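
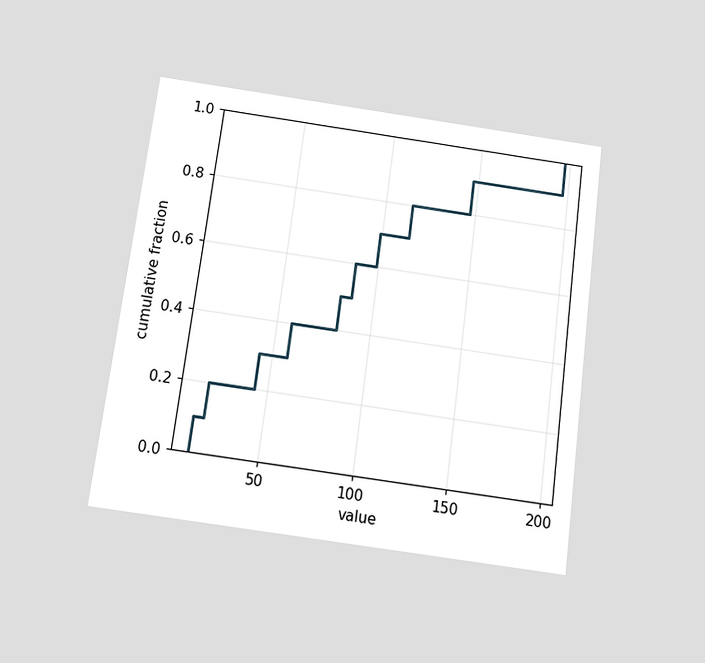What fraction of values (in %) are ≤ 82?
50%

The chart is tilted about 7° clockwise and viewed slightly from below. At x=82 the ECDF step is at 50%.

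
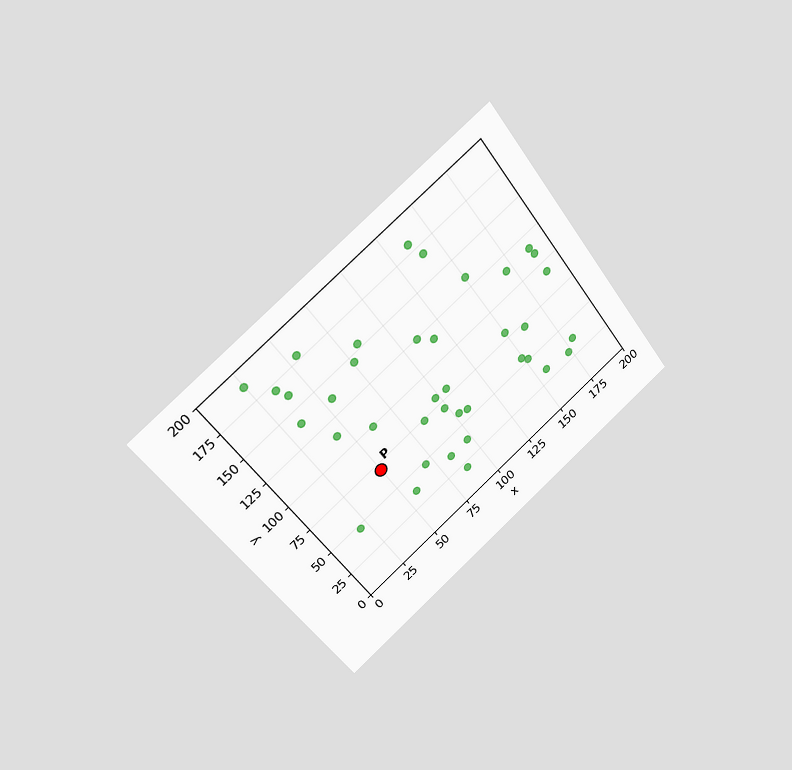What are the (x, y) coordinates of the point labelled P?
(50, 70)

The chart is tilted about 37° counter-clockwise and viewed at a slight angle. Following the gridlines from P to each axis, P sits at (50, 70).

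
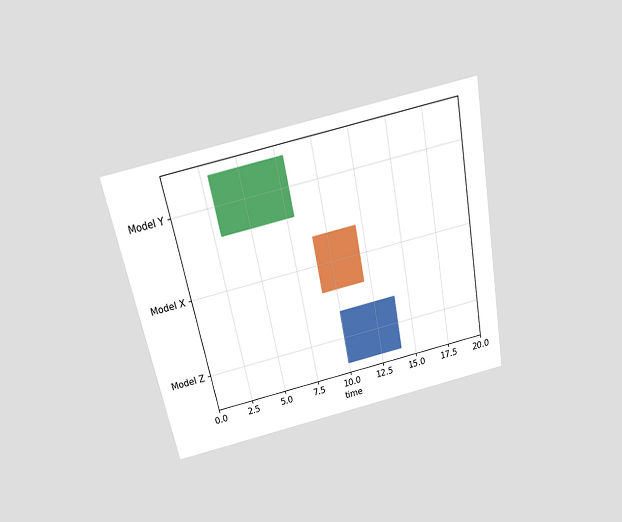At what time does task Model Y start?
The chart is tilted about 11° counter-clockwise and viewed slightly from above. The Model Y bar begins at t=3.

3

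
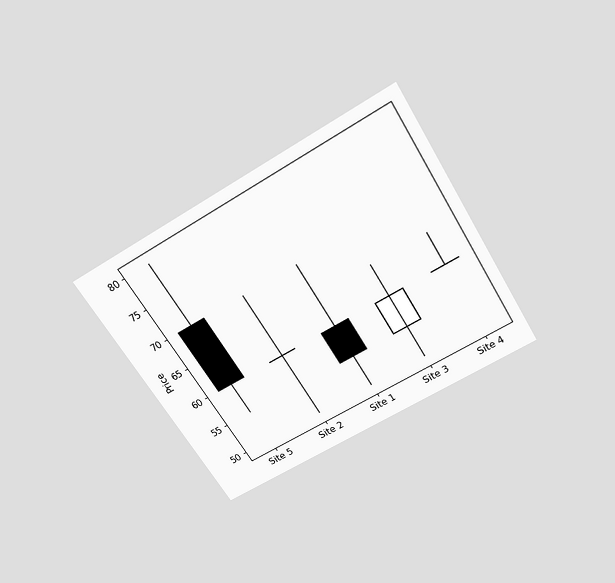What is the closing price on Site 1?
55

The chart is tilted about 31° counter-clockwise and viewed slightly from above. The Site 1 candle closes at 55.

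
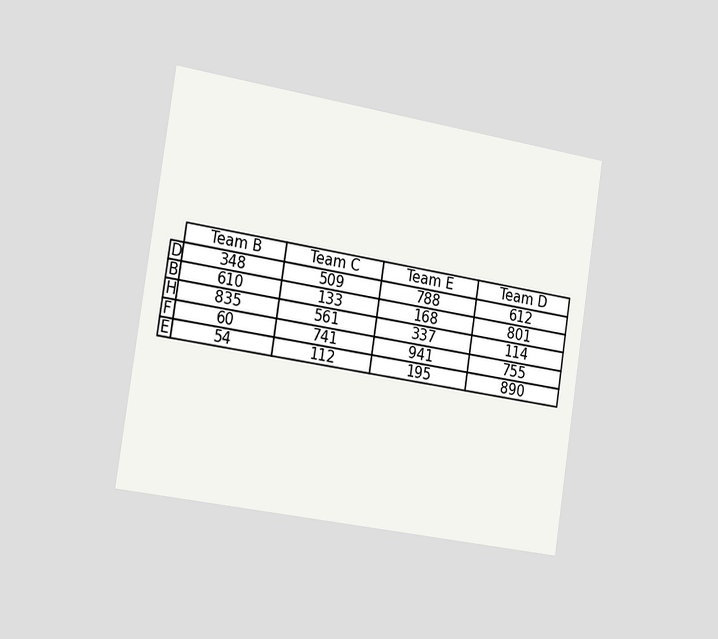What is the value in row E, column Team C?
112

The chart is tilted about 9° clockwise and viewed slightly from the left. The (E, Team C) cell reads 112.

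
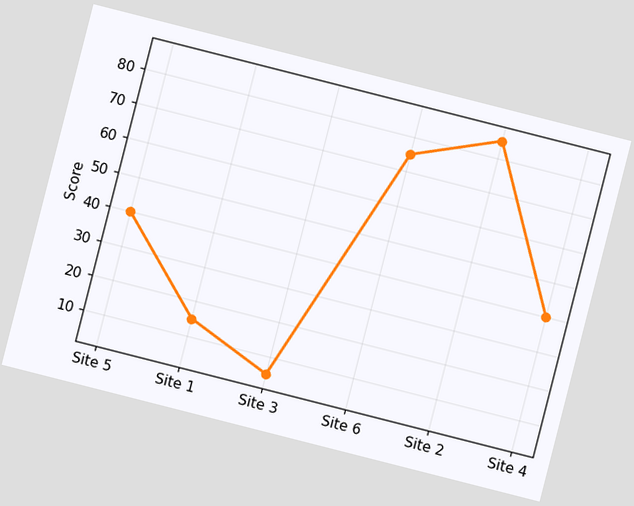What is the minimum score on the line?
The chart is tilted about 14° clockwise. The lowest point is at Site 3, and reading across to the y-axis gives 5.

5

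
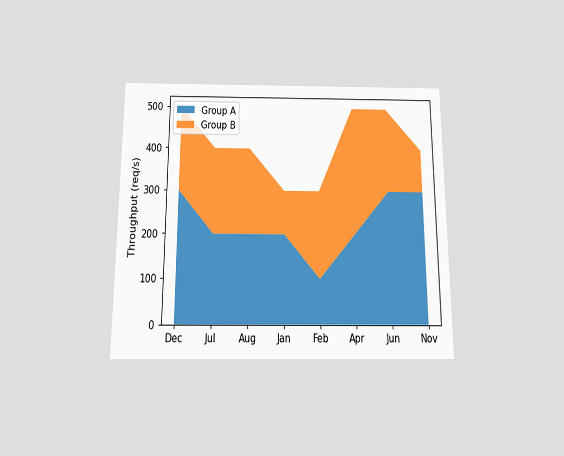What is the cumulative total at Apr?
The chart is viewed slightly from below. The stacked total at Apr reaches 500req/s.

500req/s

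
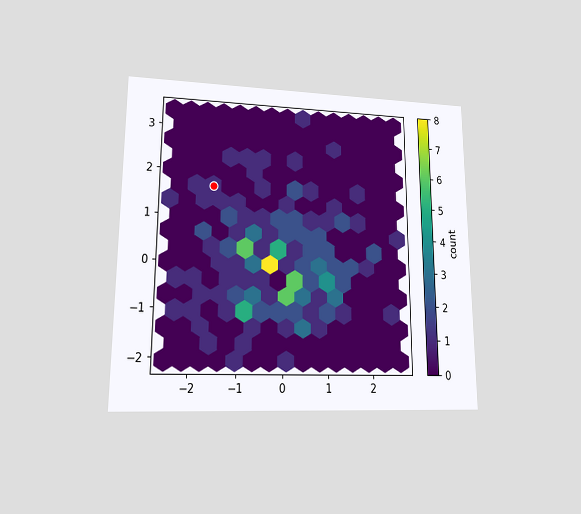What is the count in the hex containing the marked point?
The chart is viewed at a slight angle. The marked hex reads 1 on the colorbar.

1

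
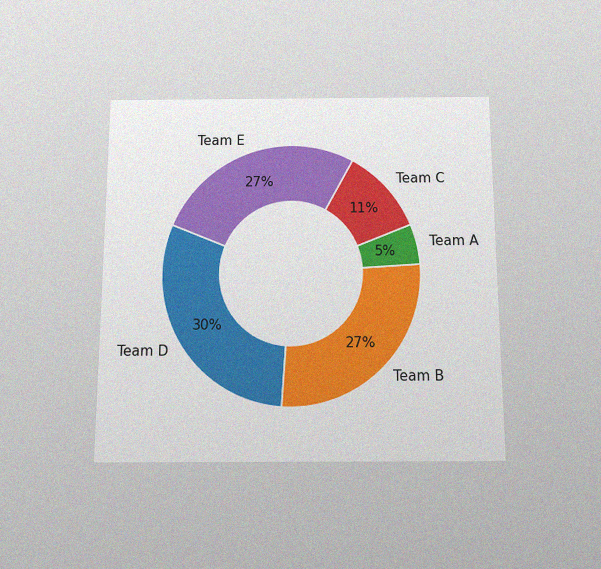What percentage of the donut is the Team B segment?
The chart is viewed slightly from below, with some photo noise. The Team B segment takes up 27% of the ring.

27%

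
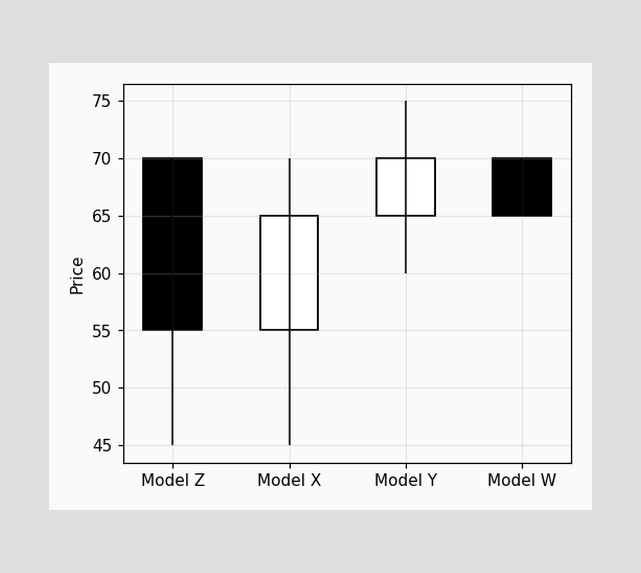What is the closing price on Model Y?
The Model Y candle closes at 70.

70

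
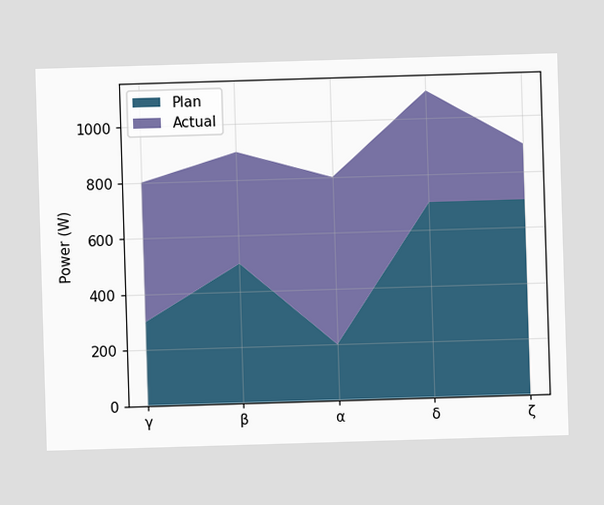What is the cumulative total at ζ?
900W

The stacked total at ζ reaches 900W.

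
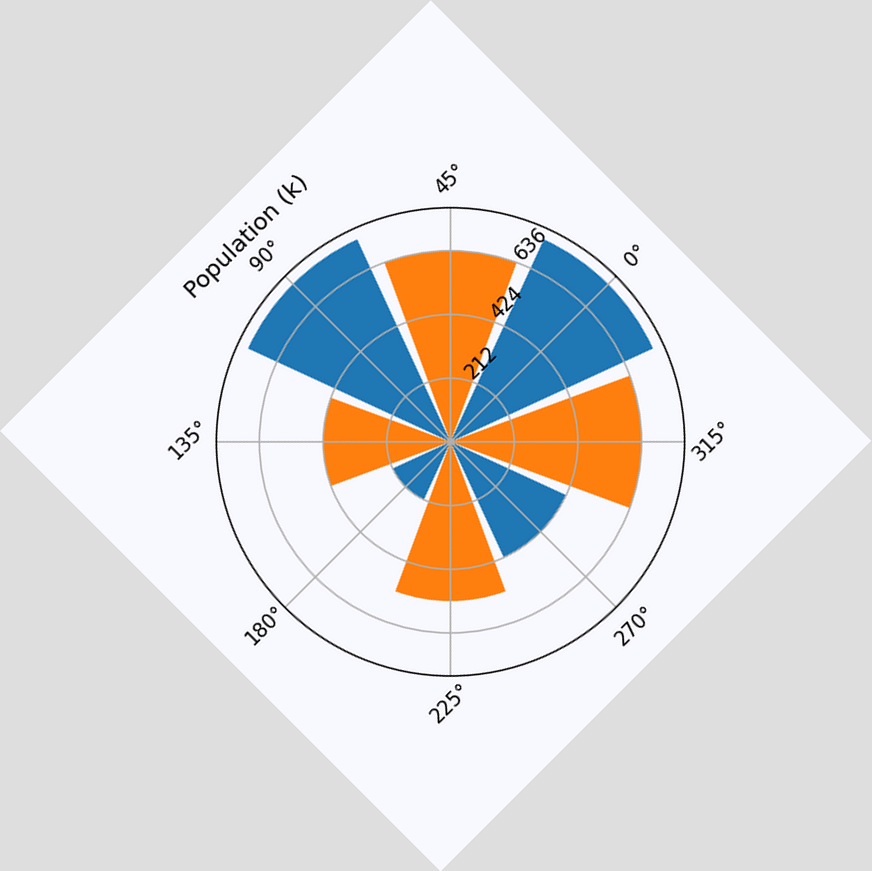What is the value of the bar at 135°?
The chart is tilted about 45° counter-clockwise. The bar at 135° reaches 424k on the radial axis.

424k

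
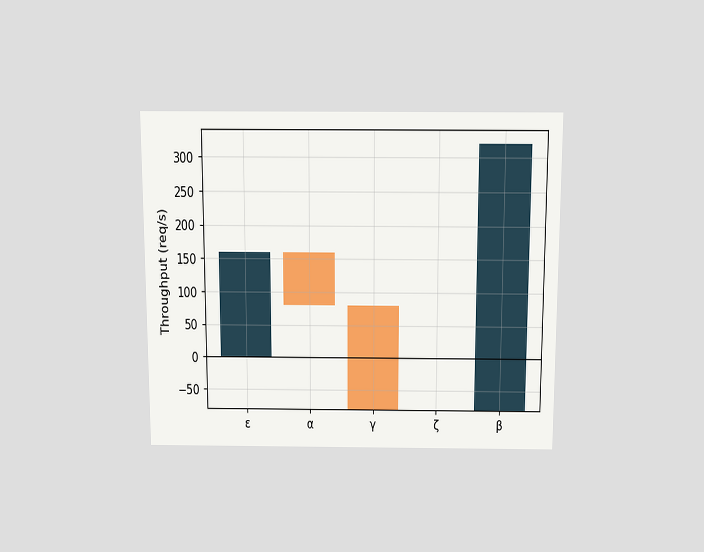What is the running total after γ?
-80req/s

The chart is viewed slightly from above. After γ the running total reaches -80req/s.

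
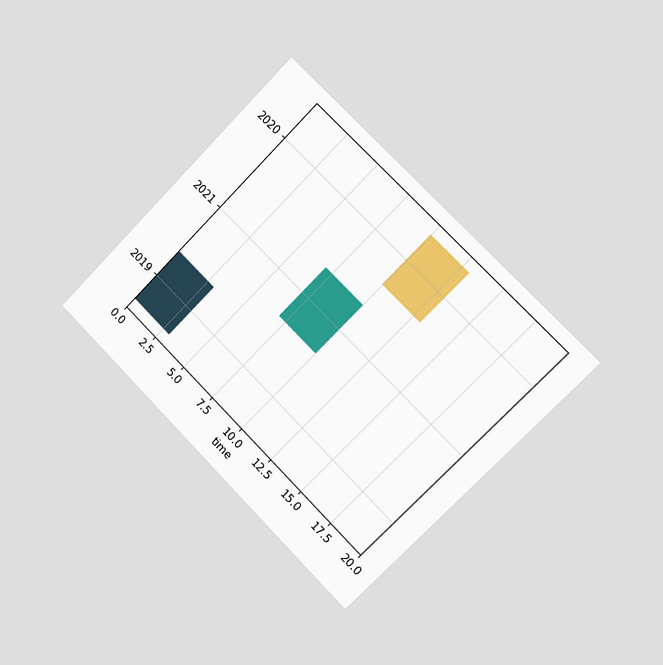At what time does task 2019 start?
0

The chart is tilted about 45° clockwise and viewed slightly from the right. The 2019 bar begins at t=0.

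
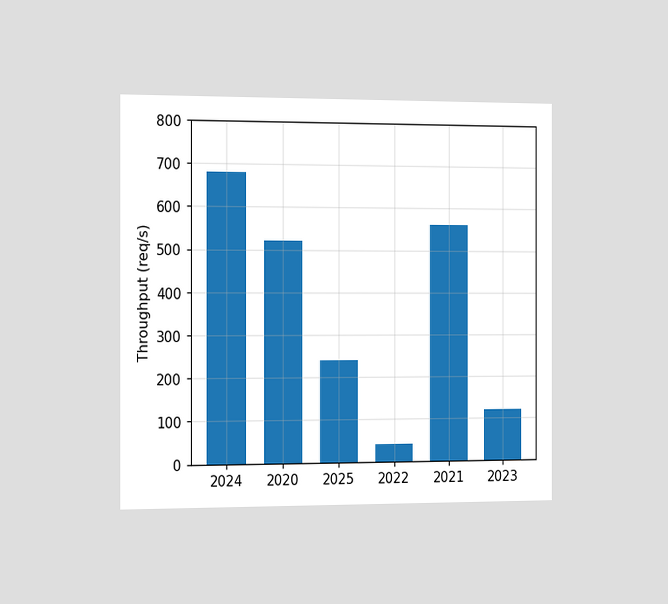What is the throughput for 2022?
The chart is viewed slightly from the left. Reading along the chart's y-axis, the 2022 bar reaches 40req/s.

40req/s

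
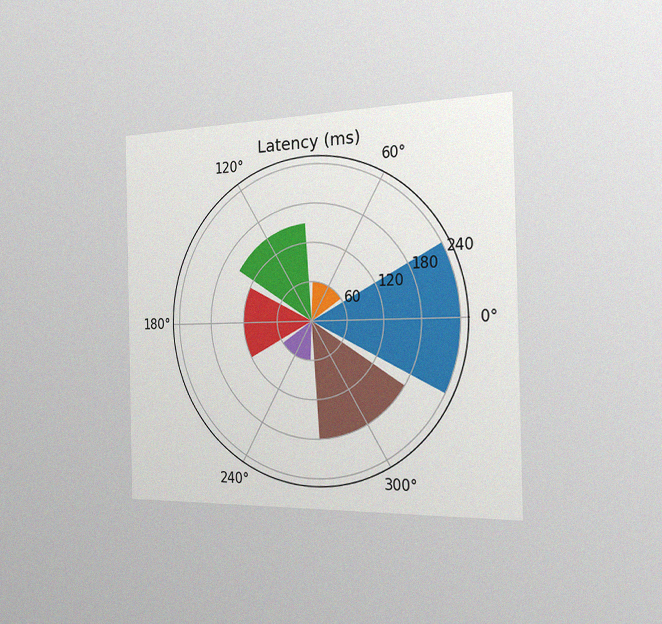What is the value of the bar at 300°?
The chart is viewed slightly from the right, with some photo noise. The bar at 300° reaches 180ms on the radial axis.

180ms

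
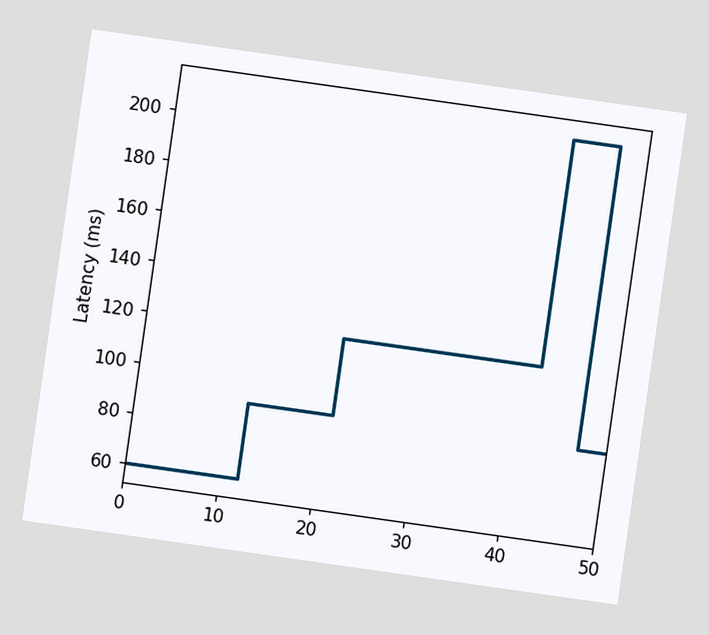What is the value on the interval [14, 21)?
90ms

The chart is tilted about 8° clockwise. On [14, 21) the step sits at 90ms.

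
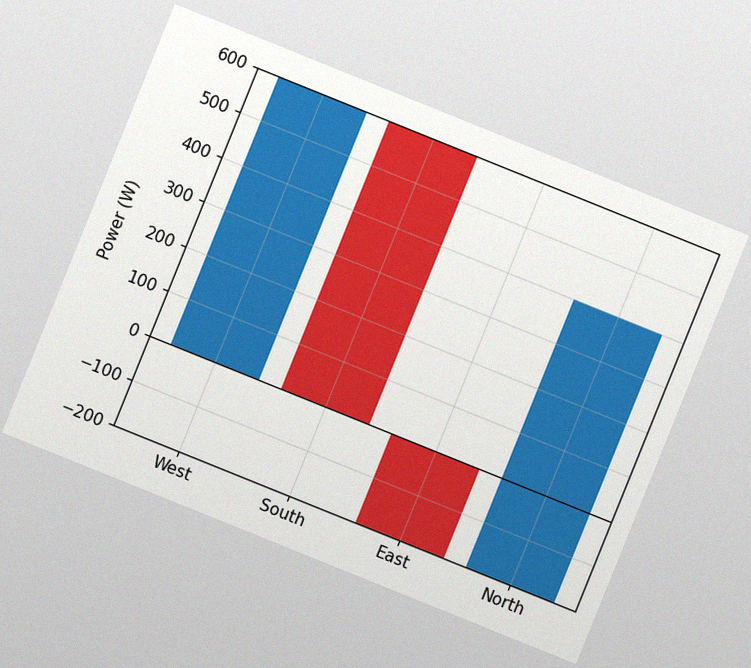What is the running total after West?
600W

The chart is tilted about 22° clockwise, with some photo noise. After West the running total reaches 600W.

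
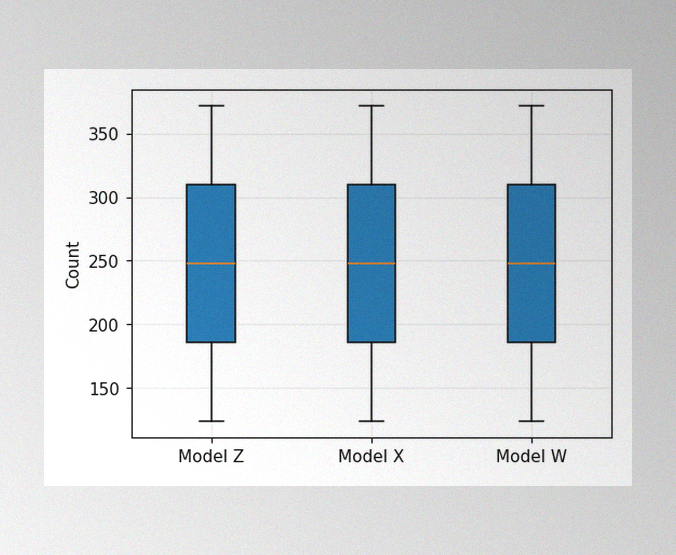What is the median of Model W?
The image has some photo noise and uneven lighting. The median line in the Model W box sits at 248.

248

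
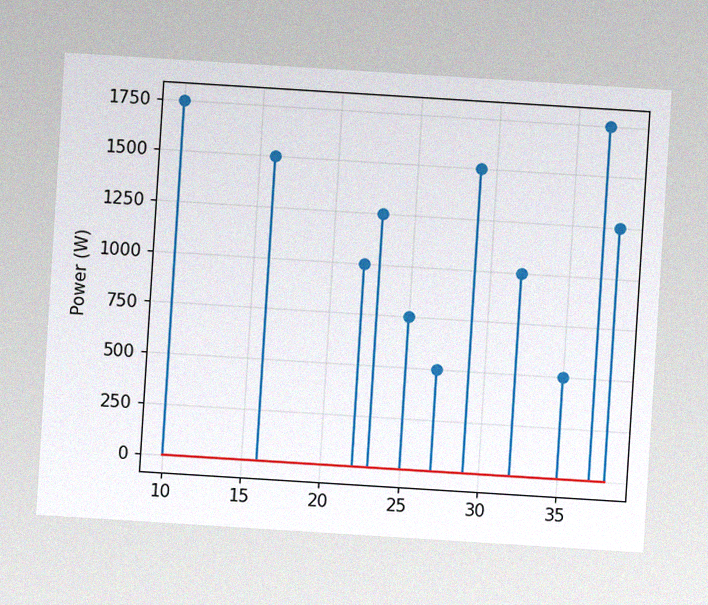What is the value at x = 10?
1750W

The chart is tilted about 4° clockwise, with some photo noise. The stem at x=10 reaches 1750W.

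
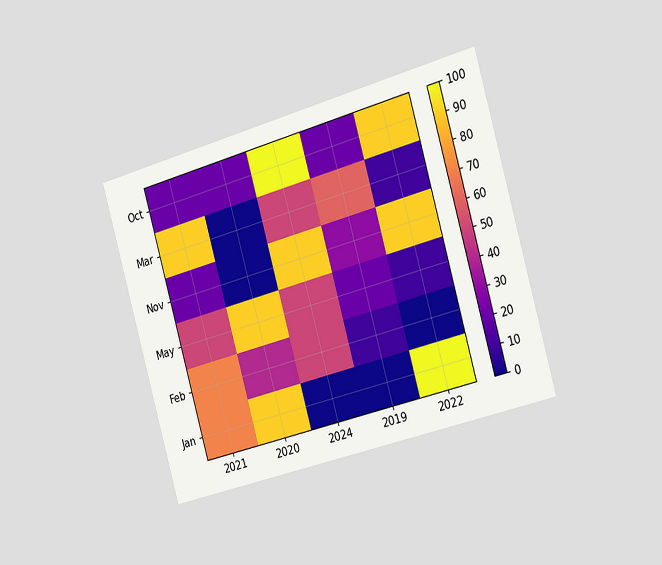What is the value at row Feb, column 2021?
70

The chart is tilted about 16° counter-clockwise and viewed slightly from the right. Matching cell (Feb, 2021) against the colorbar gives 70.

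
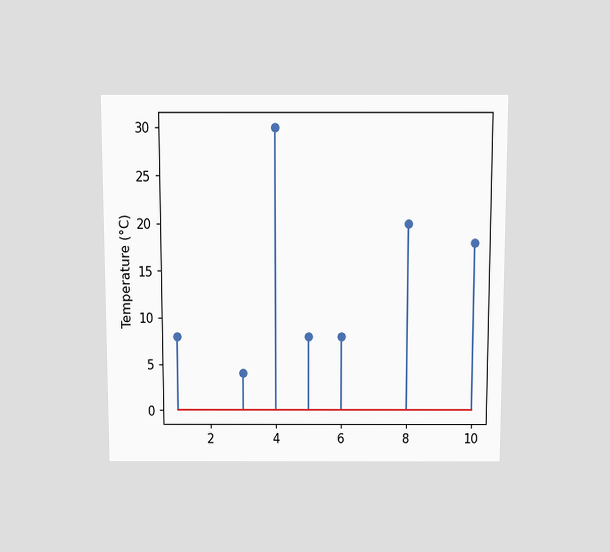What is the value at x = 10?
18°C

The chart is viewed slightly from above. The stem at x=10 reaches 18°C.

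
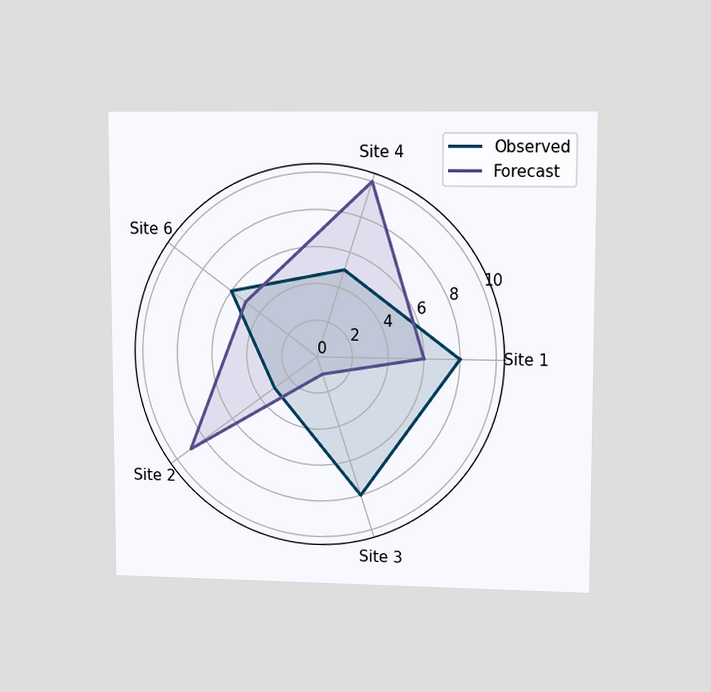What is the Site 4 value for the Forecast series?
The chart is viewed at a slight angle. On the Site 4 axis, Forecast reaches 10.

10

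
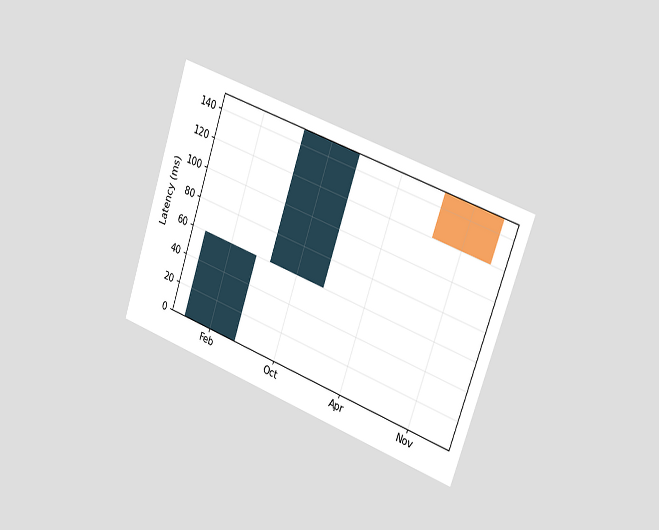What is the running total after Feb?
The chart is tilted about 19° clockwise and viewed slightly from the right. After Feb the running total reaches 60ms.

60ms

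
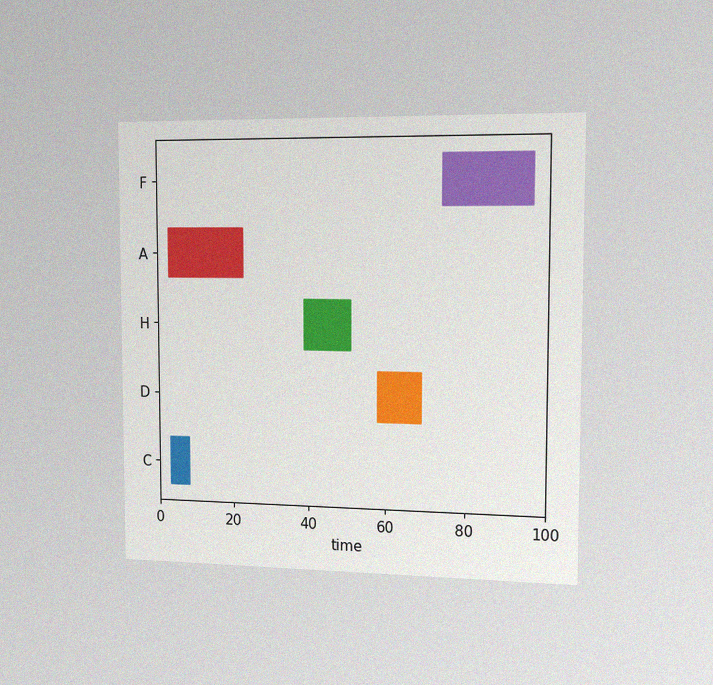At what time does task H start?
The chart is viewed slightly from the right, with some photo noise. The H bar begins at t=39.

39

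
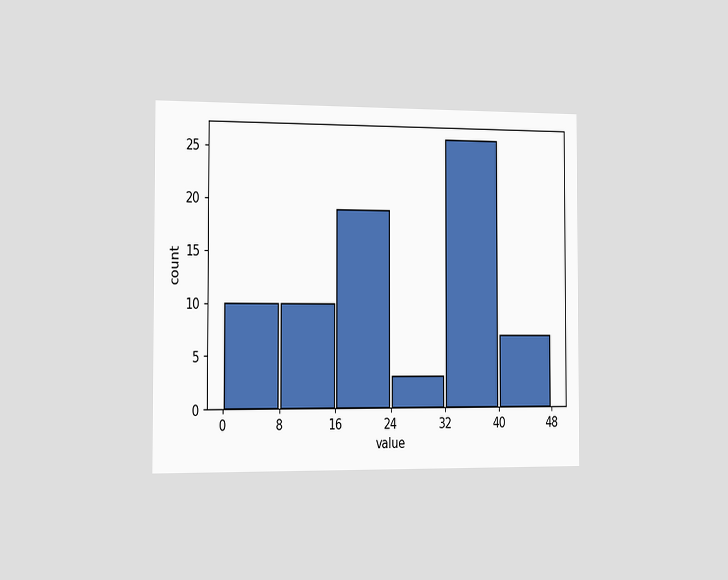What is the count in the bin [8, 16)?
The chart is viewed slightly from the left. The [8, 16) bin has height 10.

10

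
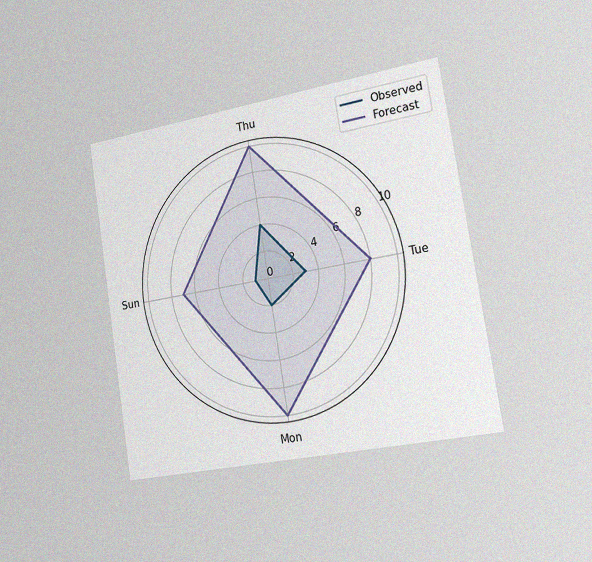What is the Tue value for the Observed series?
3

The chart is tilted about 9° counter-clockwise and viewed slightly from the right, with some photo noise. On the Tue axis, Observed reaches 3.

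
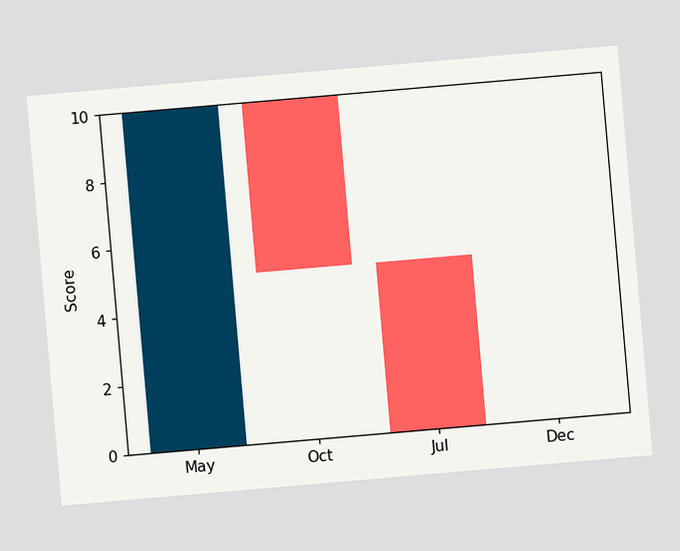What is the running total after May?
The chart is tilted about 5° counter-clockwise. After May the running total reaches 10.

10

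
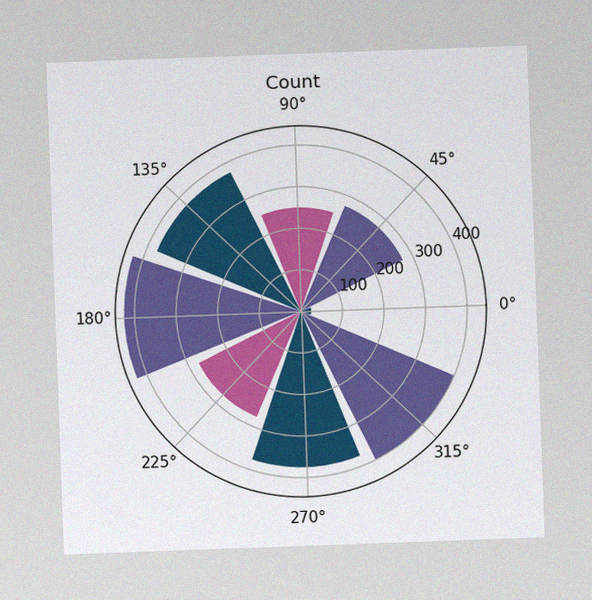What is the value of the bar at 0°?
25

The chart is tilted about 2° counter-clockwise, with some photo noise. The bar at 0° reaches 25 on the radial axis.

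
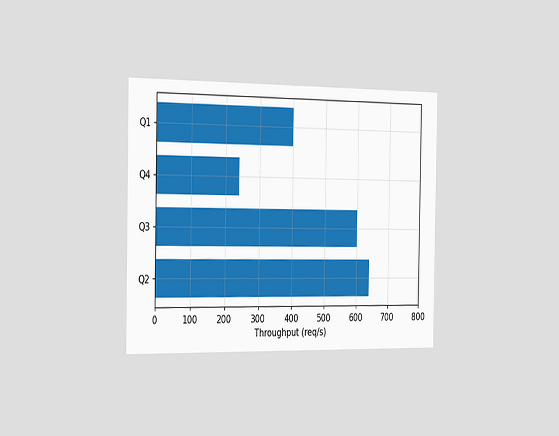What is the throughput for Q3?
The chart is viewed slightly from the left. Reading along the chart's x-axis, the Q3 bar reaches 600req/s.

600req/s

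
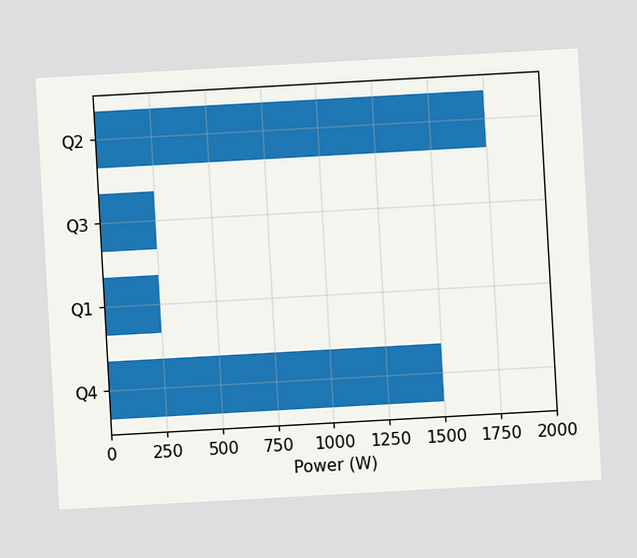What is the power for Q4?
The chart is tilted about 3° counter-clockwise. Reading along the chart's x-axis, the Q4 bar reaches 1500W.

1500W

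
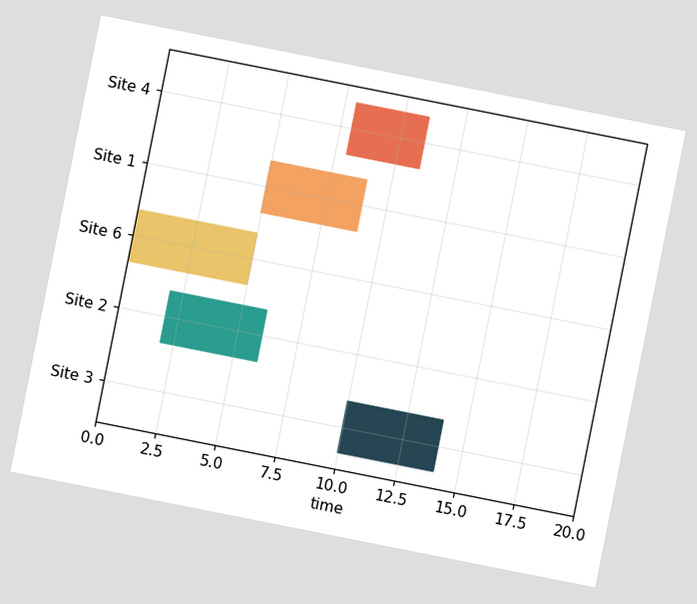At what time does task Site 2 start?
2

The chart is tilted about 11° clockwise. The Site 2 bar begins at t=2.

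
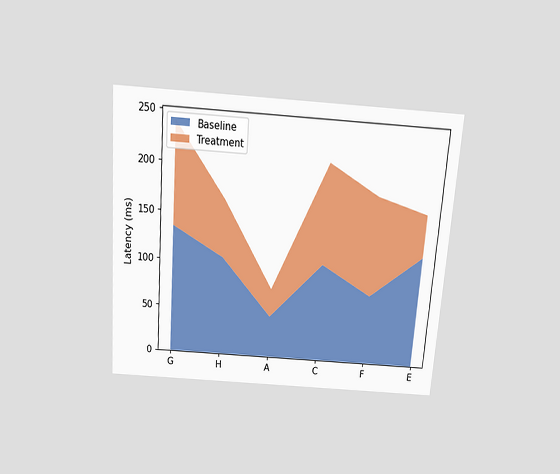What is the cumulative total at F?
The chart is tilted about 4° clockwise and viewed slightly from above. The stacked total at F reaches 180ms.

180ms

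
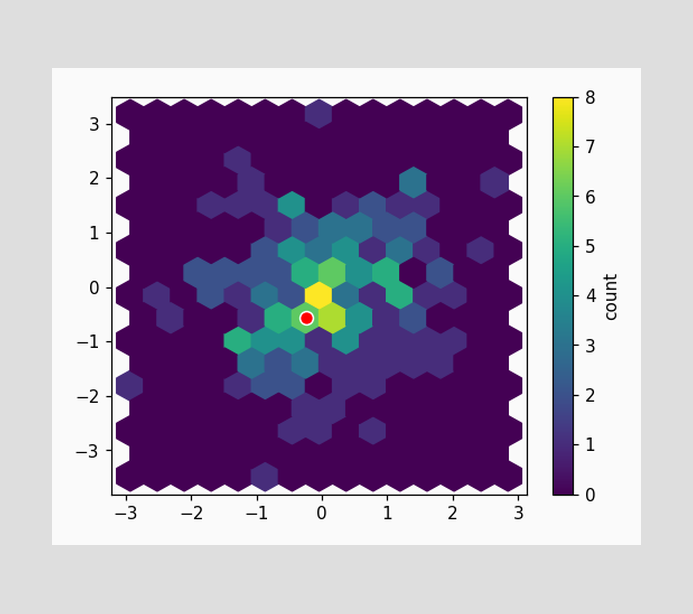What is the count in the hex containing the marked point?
6

The marked hex reads 6 on the colorbar.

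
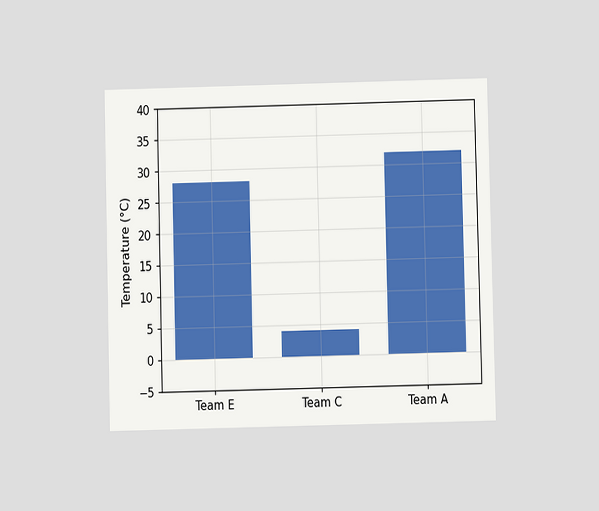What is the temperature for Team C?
4°C

The chart is viewed at a slight angle. Reading along the chart's y-axis, the Team C bar reaches 4°C.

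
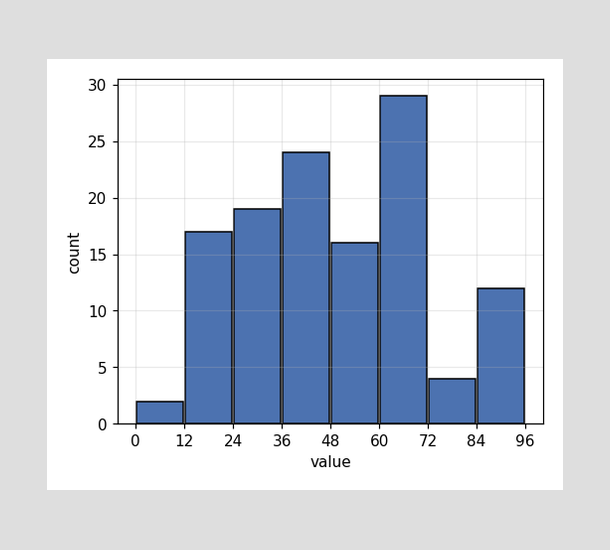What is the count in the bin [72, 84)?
The [72, 84) bin has height 4.

4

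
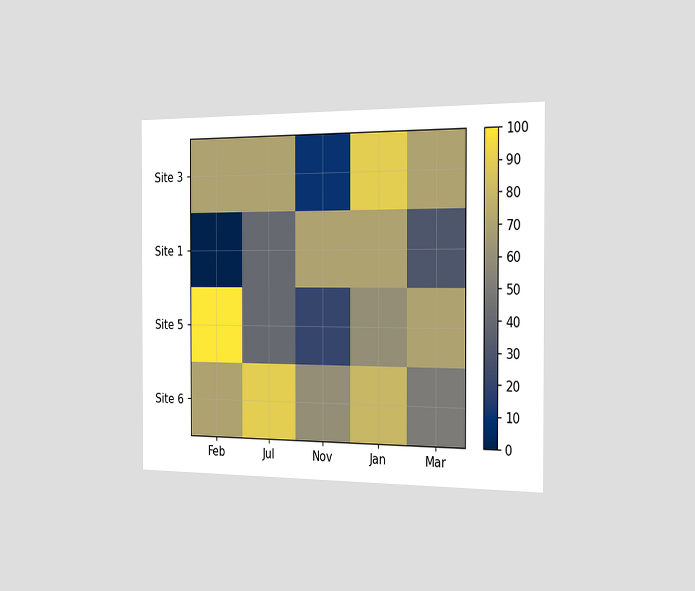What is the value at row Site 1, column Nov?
The chart is viewed slightly from the right. Matching cell (Site 1, Nov) against the colorbar gives 70.

70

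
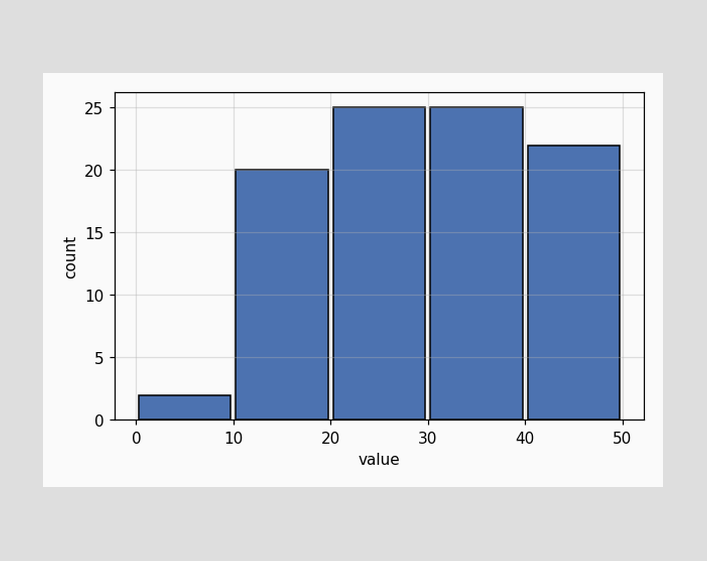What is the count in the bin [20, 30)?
25

The [20, 30) bin has height 25.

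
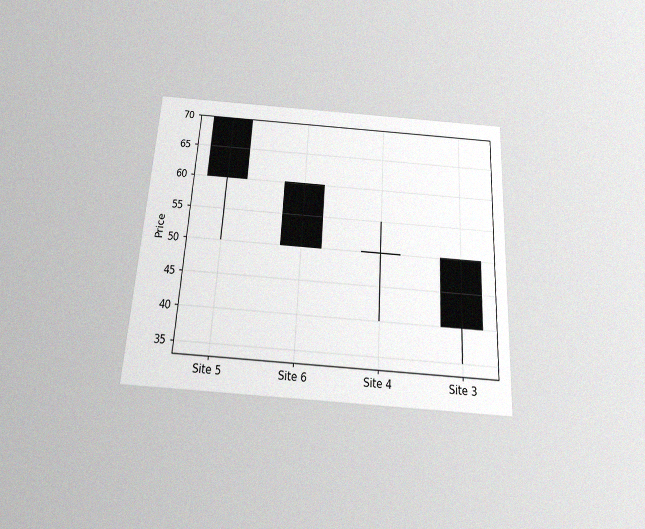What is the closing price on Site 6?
The chart is tilted about 3° clockwise and viewed slightly from below, with some photo noise. The Site 6 candle closes at 50.

50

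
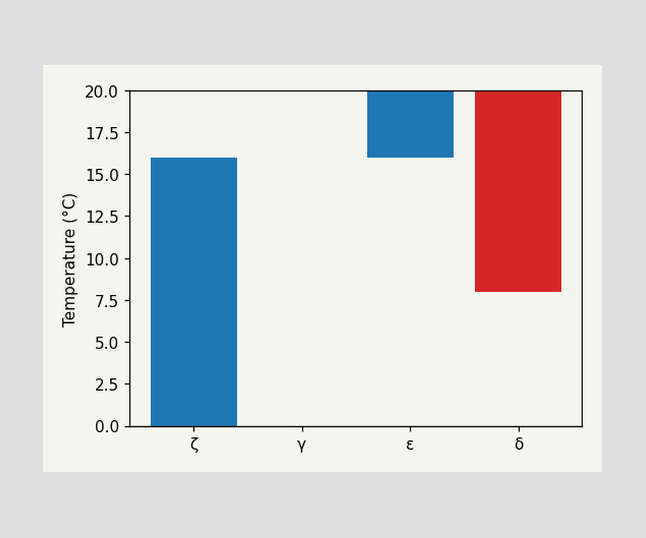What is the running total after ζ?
16°C

After ζ the running total reaches 16°C.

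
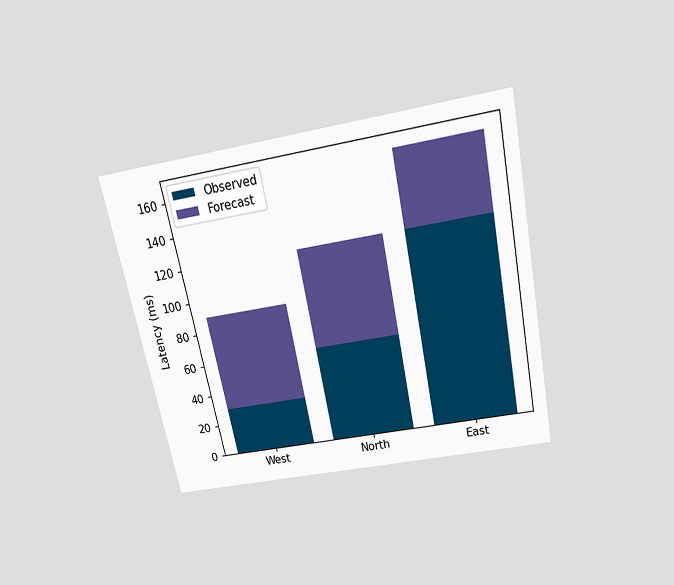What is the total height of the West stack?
90ms

The chart is tilted about 12° counter-clockwise and viewed slightly from above. The West stack's top reaches 90ms on the y-axis.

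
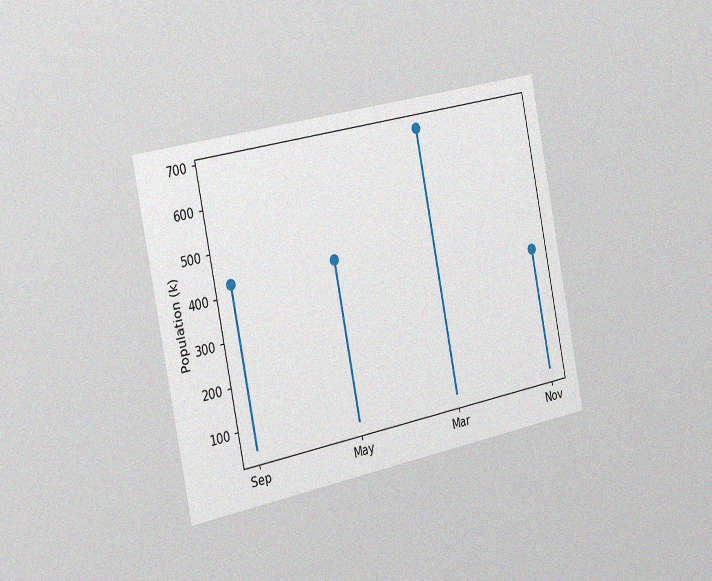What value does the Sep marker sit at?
425k

The chart is tilted about 11° counter-clockwise and viewed slightly from the left, with some photo noise. The Sep marker sits at 425k.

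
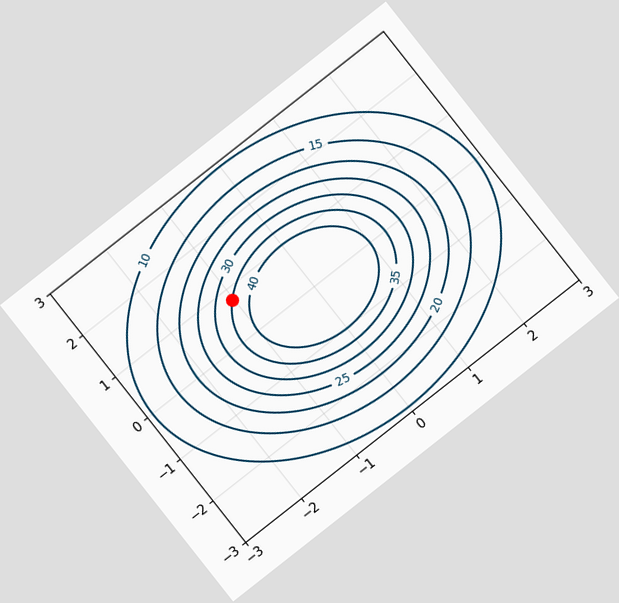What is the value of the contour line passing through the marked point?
35

The chart is tilted about 38° counter-clockwise. The marked point sits on the contour labelled 35.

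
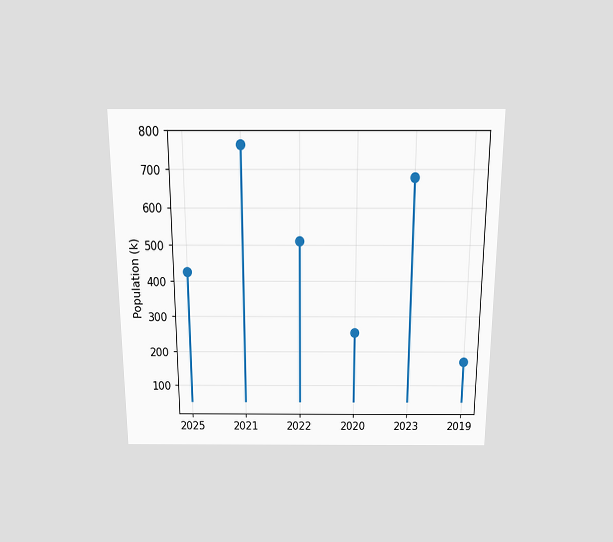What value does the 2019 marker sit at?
The chart is viewed slightly from above. The 2019 marker sits at 170k.

170k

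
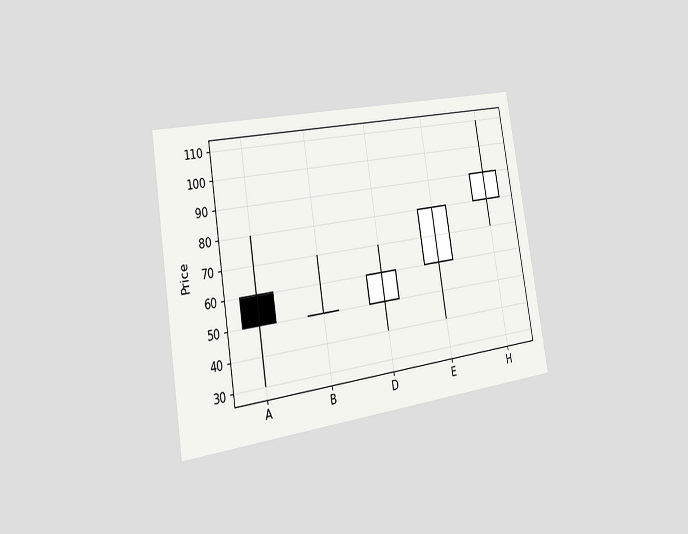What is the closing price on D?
60

The chart is tilted about 9° counter-clockwise and viewed slightly from the left. The D candle closes at 60.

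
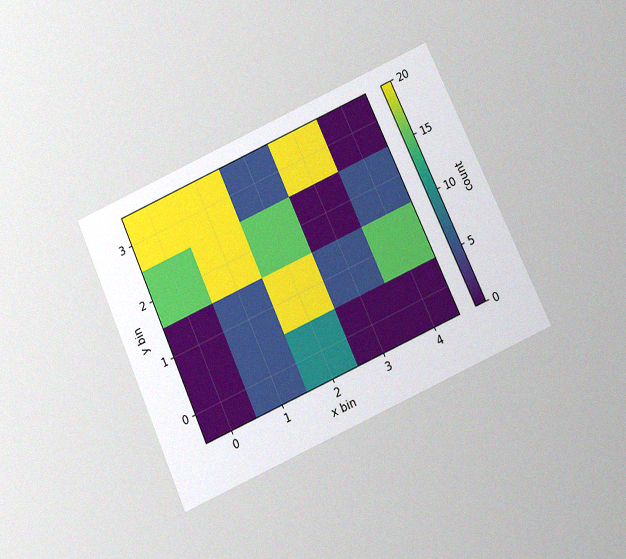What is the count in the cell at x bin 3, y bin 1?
5

The chart is tilted about 24° counter-clockwise and viewed slightly from below, with some photo noise. Matching the cell (3, 1) against the colorbar gives 5.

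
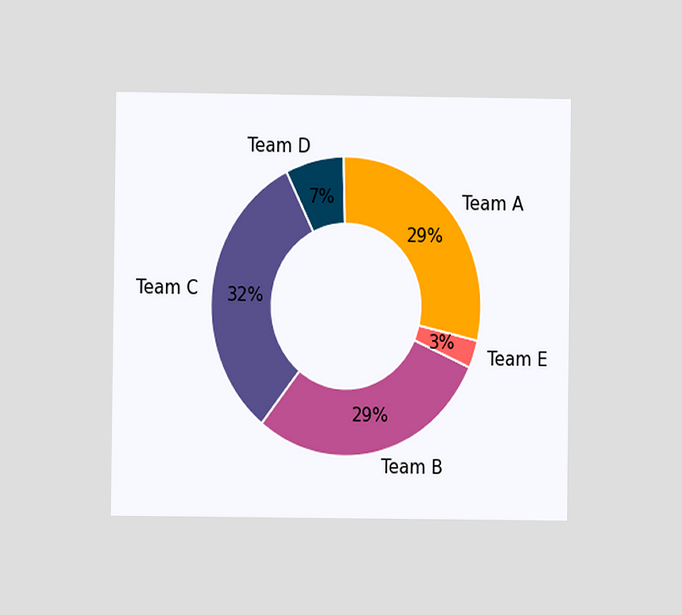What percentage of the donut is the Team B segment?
29%

The chart is viewed at a slight angle. The Team B segment takes up 29% of the ring.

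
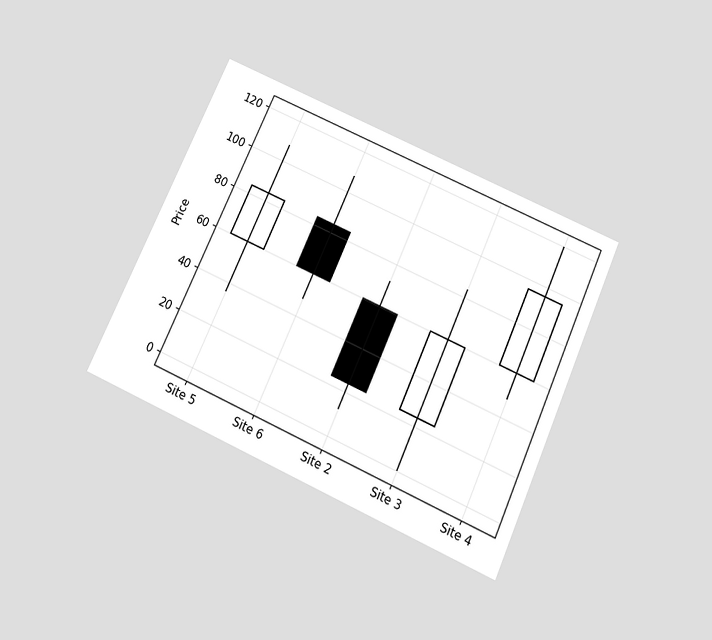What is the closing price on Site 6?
The chart is tilted about 24° clockwise and viewed slightly from below. The Site 6 candle closes at 60.

60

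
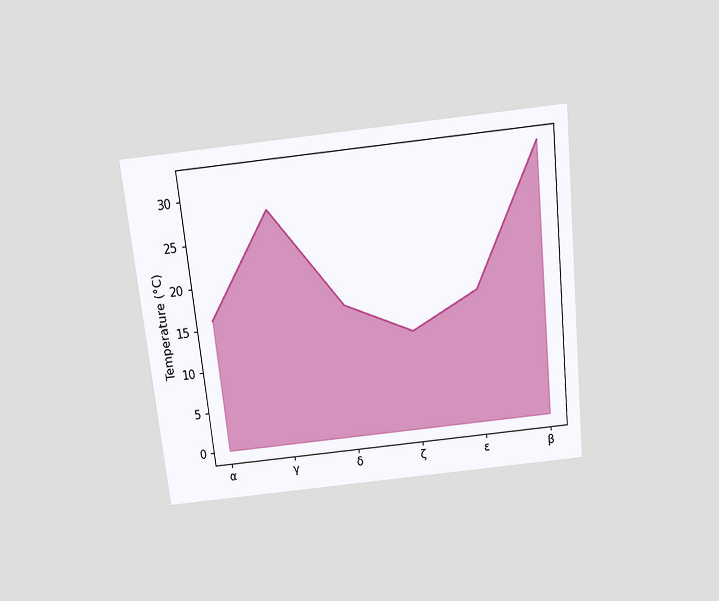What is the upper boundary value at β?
The chart is tilted about 6° counter-clockwise and viewed slightly from above. At β the upper boundary is at 32°C.

32°C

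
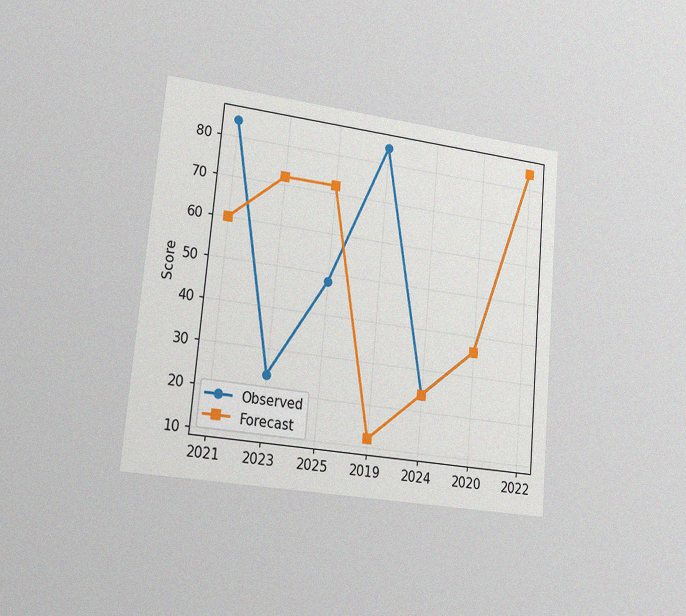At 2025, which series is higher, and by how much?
Forecast, by 24

The chart is tilted about 5° clockwise and viewed slightly from the left, with some photo noise. At 2025, Forecast sits above the other line by 24.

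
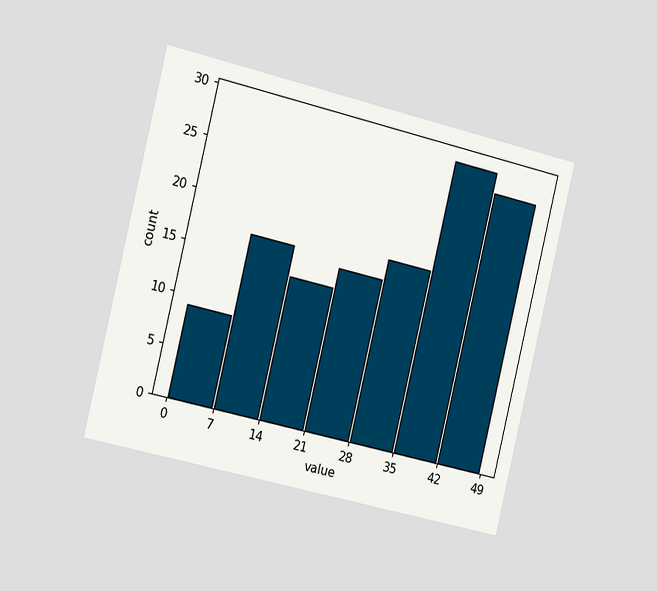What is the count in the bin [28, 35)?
The chart is tilted about 13° clockwise and viewed slightly from the left. The [28, 35) bin has height 18.

18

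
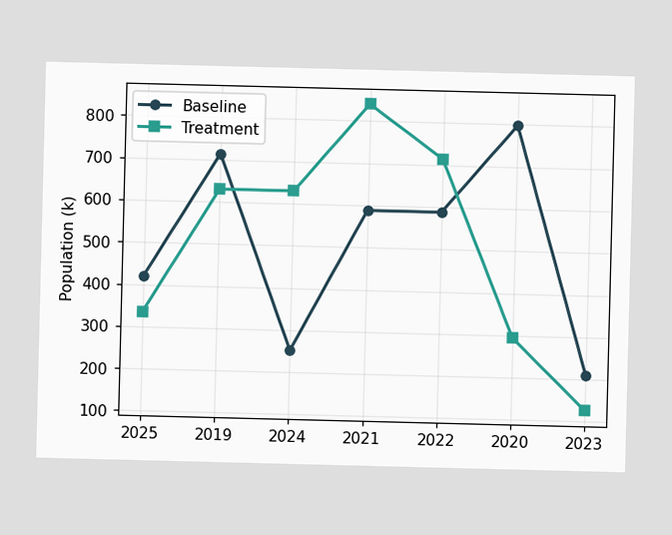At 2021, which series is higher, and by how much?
Treatment, by 252k

At 2021, Treatment sits above the other line by 252k.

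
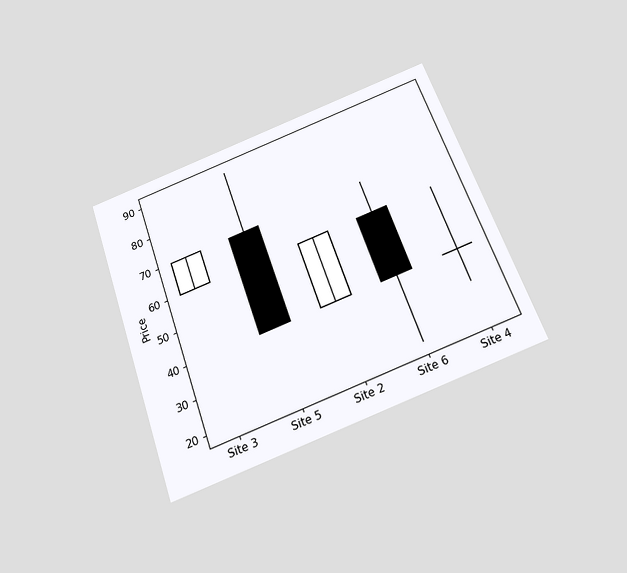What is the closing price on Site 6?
The chart is tilted about 19° counter-clockwise and viewed slightly from below. The Site 6 candle closes at 40.

40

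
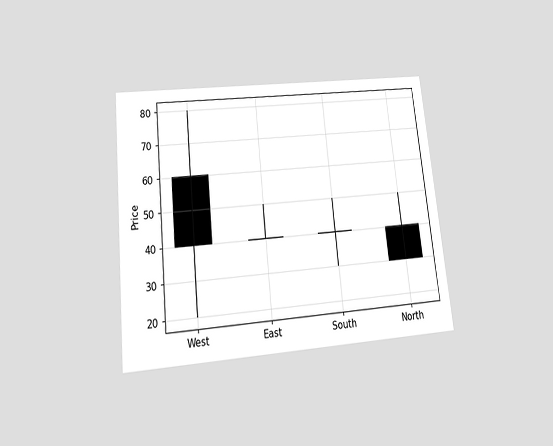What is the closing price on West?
The chart is tilted about 6° counter-clockwise and viewed slightly from below. The West candle closes at 40.

40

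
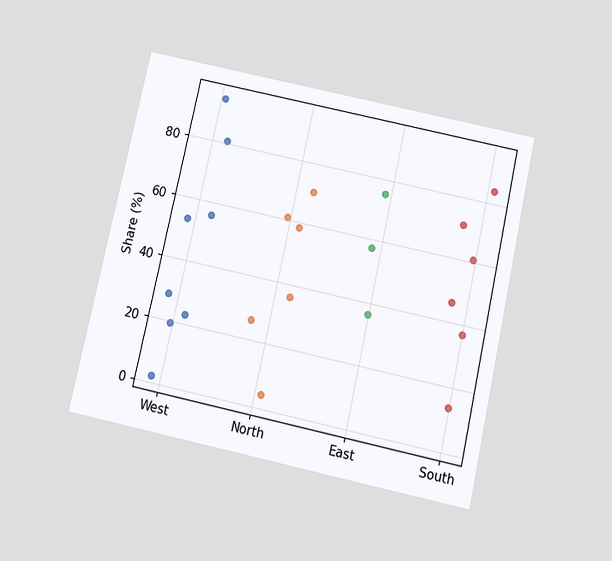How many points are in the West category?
8

The chart is tilted about 12° clockwise and viewed slightly from below. Counting the markers in the West column gives 8.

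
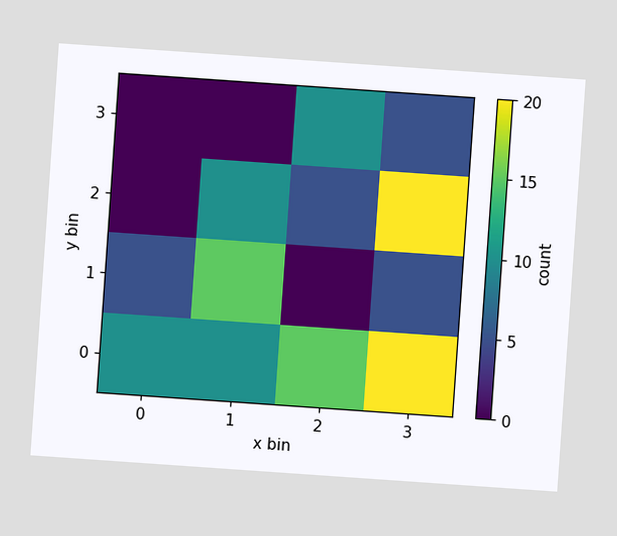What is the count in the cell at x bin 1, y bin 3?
0

The chart is tilted about 4° clockwise. Matching the cell (1, 3) against the colorbar gives 0.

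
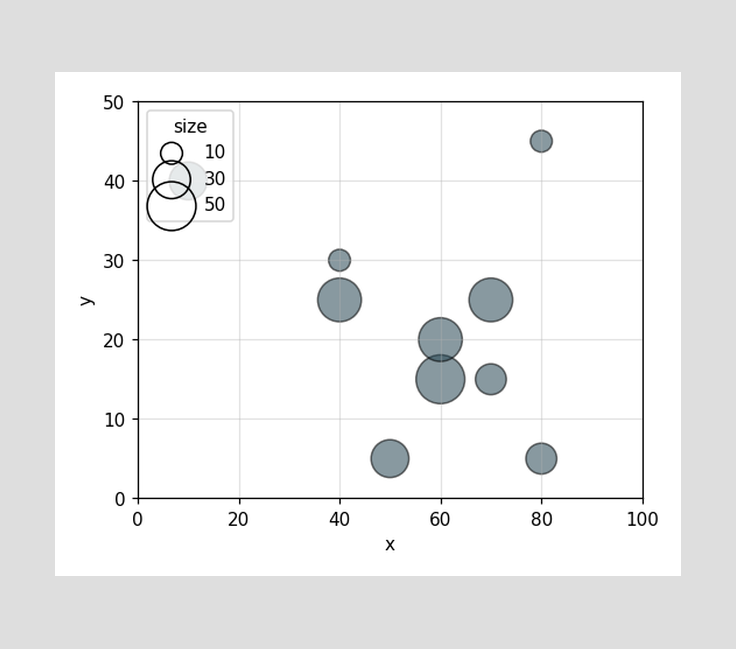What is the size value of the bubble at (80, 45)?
10

Matching the bubble at (80, 45) against the size legend gives 10.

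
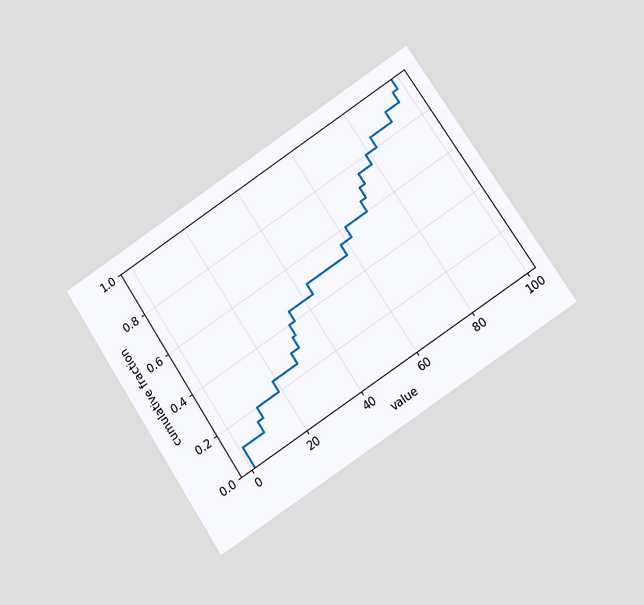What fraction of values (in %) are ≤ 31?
The chart is tilted about 33° counter-clockwise and viewed at a slight angle. At x=31 the ECDF step is at 35%.

35%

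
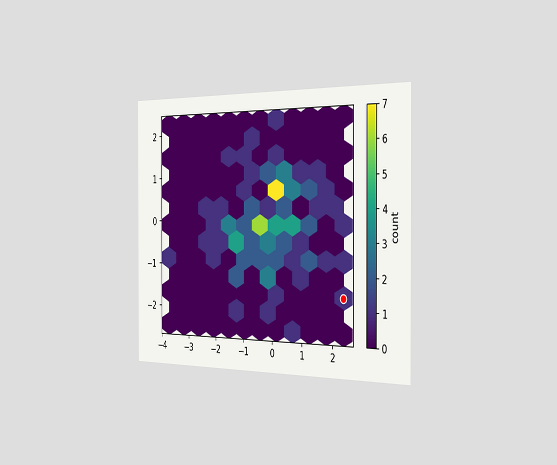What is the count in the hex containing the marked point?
1

The chart is viewed slightly from the right. The marked hex reads 1 on the colorbar.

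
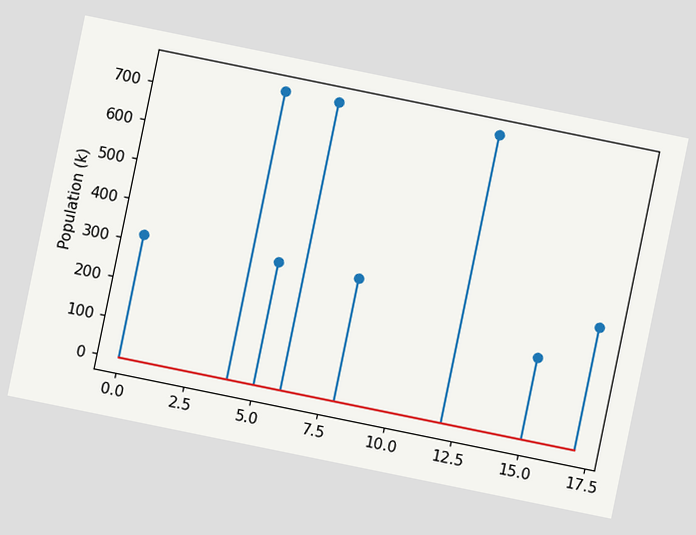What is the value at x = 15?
212k

The chart is tilted about 12° clockwise. The stem at x=15 reaches 212k.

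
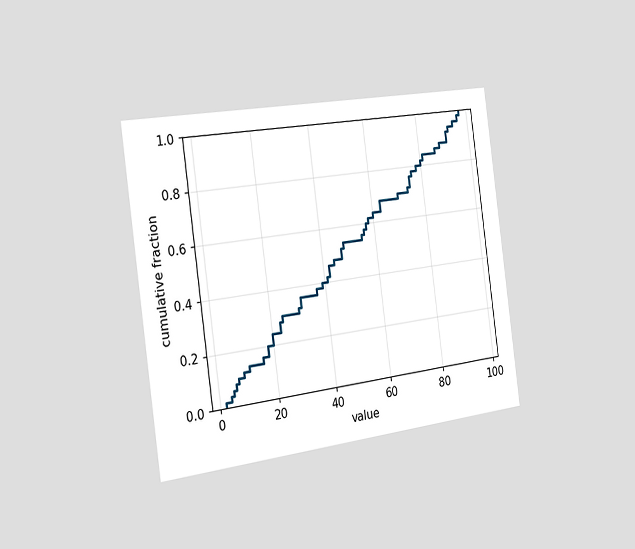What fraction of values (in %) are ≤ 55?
56%

The chart is tilted about 8° counter-clockwise and viewed slightly from the left. At x=55 the ECDF step is at 56%.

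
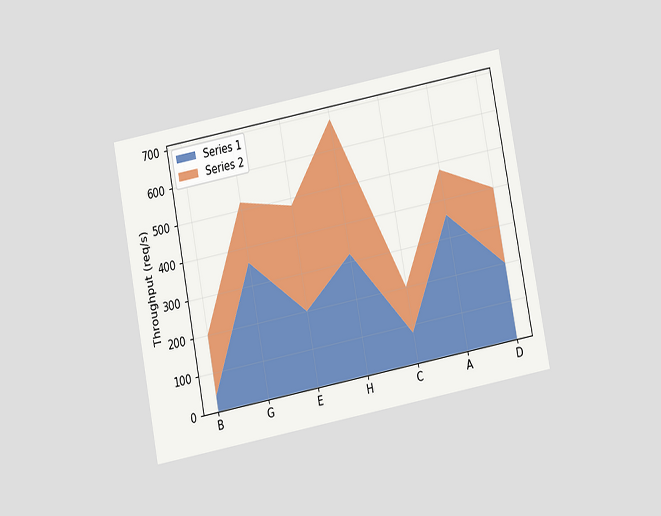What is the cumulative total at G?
The chart is tilted about 11° counter-clockwise and viewed slightly from below. The stacked total at G reaches 520req/s.

520req/s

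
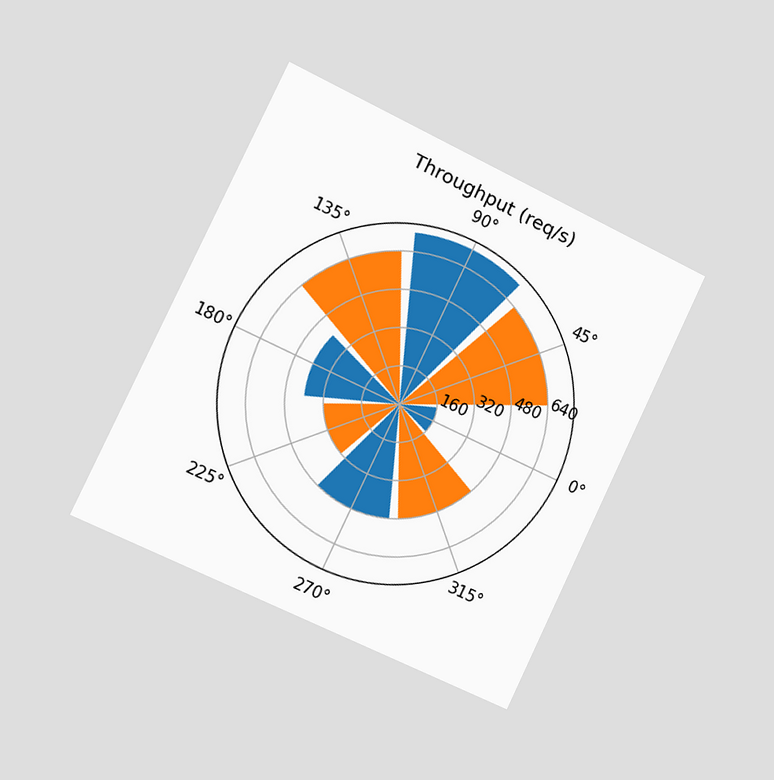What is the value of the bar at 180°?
400req/s

The chart is tilted about 26° clockwise and viewed slightly from the left. The bar at 180° reaches 400req/s on the radial axis.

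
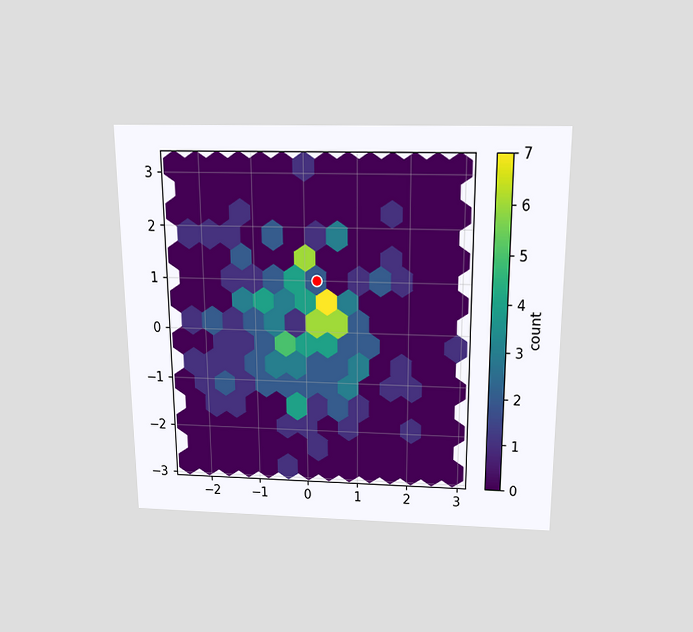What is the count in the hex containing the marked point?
2

The chart is viewed slightly from above. The marked hex reads 2 on the colorbar.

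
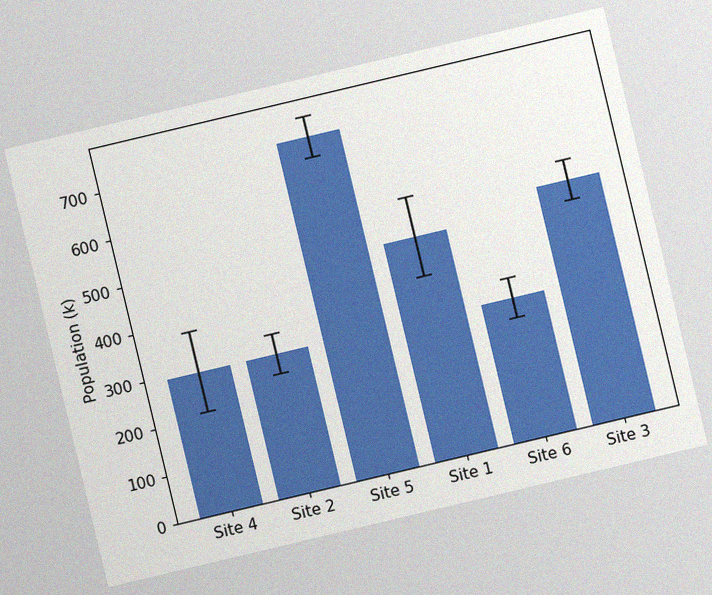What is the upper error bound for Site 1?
546k

The chart is tilted about 13° counter-clockwise, with some photo noise. The Site 1 bar's upper whisker reaches 546k.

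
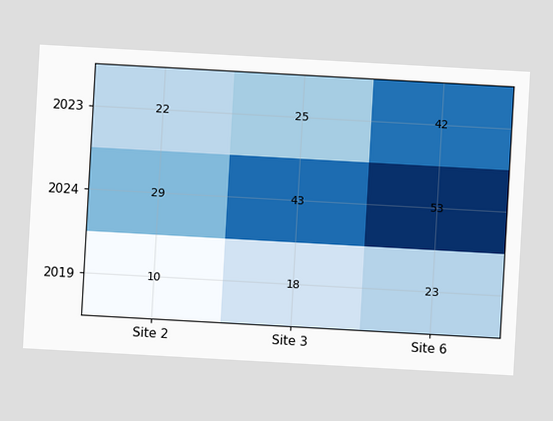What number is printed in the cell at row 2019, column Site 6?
The chart is tilted about 3° clockwise. The (2019, Site 6) cell reads 23.

23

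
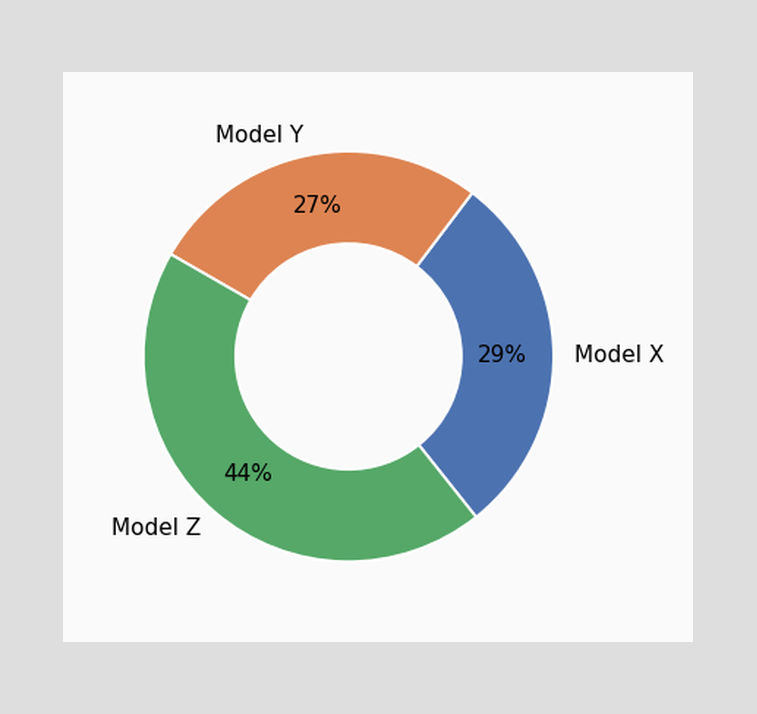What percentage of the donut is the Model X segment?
29%

The Model X segment takes up 29% of the ring.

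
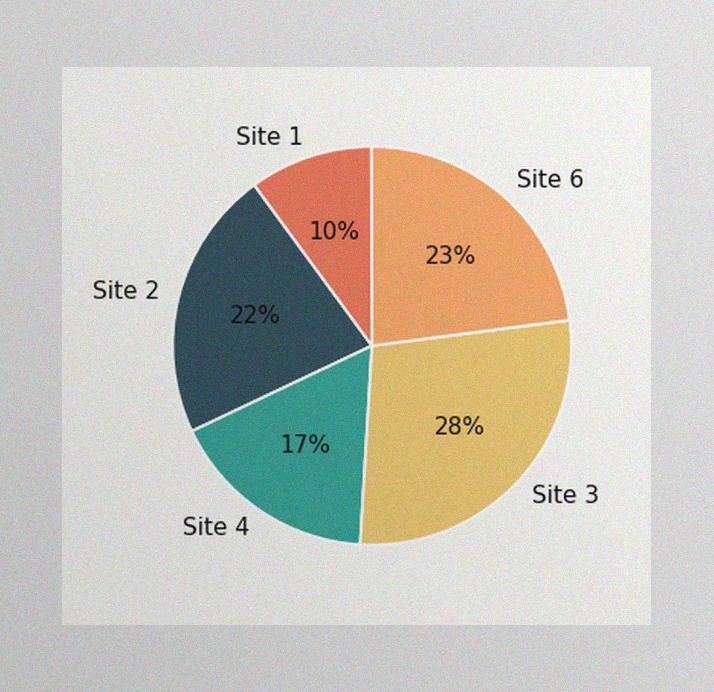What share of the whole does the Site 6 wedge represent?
The image has some photo noise and uneven lighting. The Site 6 slice takes up 23% of the pie.

23%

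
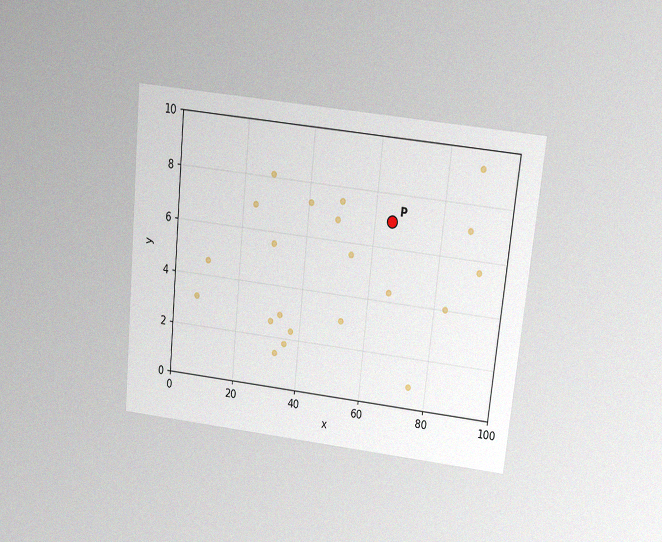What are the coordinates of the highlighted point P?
(65, 7)

The chart is tilted about 6° clockwise and viewed slightly from above, with some photo noise. Following the gridlines from P to each axis, P sits at (65, 7).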